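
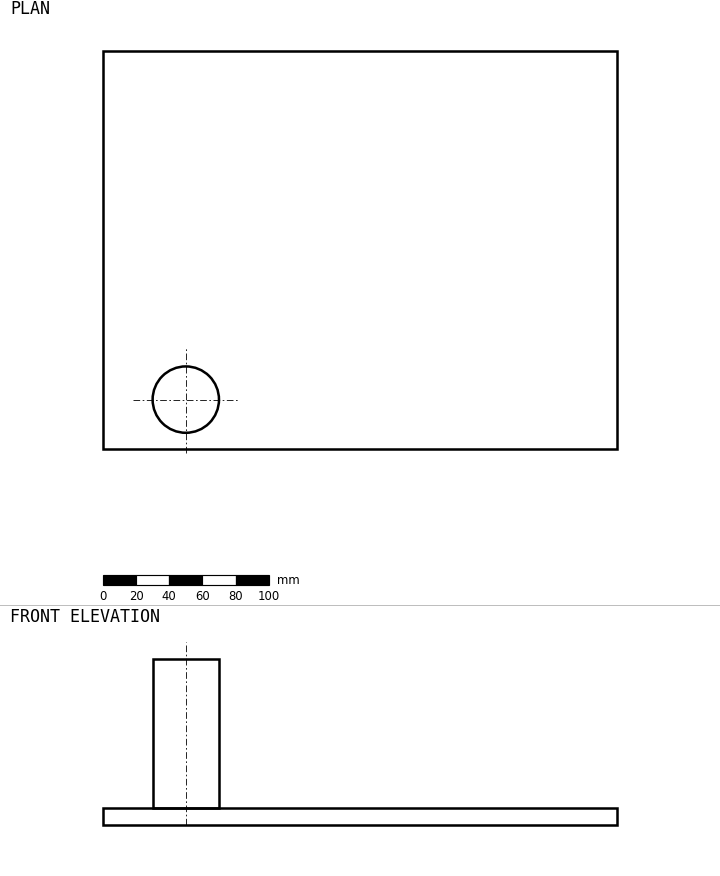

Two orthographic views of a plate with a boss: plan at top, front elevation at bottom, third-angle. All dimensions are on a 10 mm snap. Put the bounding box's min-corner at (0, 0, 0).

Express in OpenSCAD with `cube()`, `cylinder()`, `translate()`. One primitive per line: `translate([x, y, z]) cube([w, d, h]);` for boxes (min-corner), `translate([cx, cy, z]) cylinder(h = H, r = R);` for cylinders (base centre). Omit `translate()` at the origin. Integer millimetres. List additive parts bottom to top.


cube([310, 240, 10]);
translate([50, 30, 10]) cylinder(h = 90, r = 20);


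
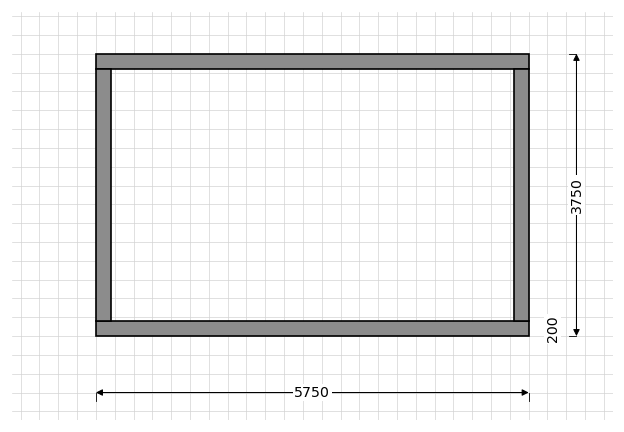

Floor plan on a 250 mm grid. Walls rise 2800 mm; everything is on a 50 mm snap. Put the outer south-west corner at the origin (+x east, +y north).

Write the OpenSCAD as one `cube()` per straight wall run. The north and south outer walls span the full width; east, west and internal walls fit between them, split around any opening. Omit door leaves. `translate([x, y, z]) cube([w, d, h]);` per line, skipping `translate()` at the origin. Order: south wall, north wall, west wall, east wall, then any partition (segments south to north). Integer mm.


cube([5750, 200, 2800]);
translate([0, 3550, 0]) cube([5750, 200, 2800]);
translate([0, 200, 0]) cube([200, 3350, 2800]);
translate([5550, 200, 0]) cube([200, 3350, 2800]);


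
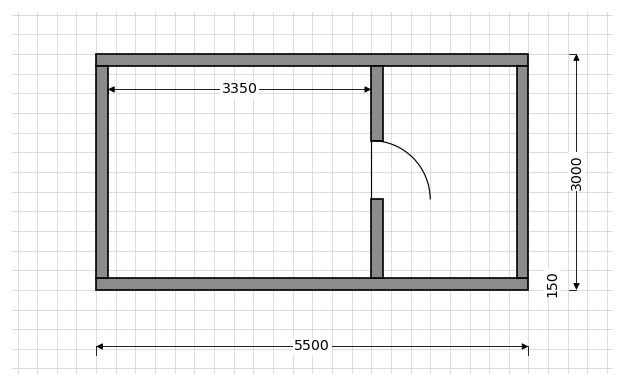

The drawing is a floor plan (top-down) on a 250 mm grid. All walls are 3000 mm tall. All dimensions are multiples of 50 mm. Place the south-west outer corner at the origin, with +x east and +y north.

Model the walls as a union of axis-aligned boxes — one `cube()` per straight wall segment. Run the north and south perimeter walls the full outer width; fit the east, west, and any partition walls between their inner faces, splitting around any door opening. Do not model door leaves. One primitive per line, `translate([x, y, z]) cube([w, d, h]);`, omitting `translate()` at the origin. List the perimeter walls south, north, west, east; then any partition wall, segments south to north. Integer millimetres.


cube([5500, 150, 3000]);
translate([0, 2850, 0]) cube([5500, 150, 3000]);
translate([0, 150, 0]) cube([150, 2700, 3000]);
translate([5350, 150, 0]) cube([150, 2700, 3000]);
translate([3500, 150, 0]) cube([150, 1000, 3000]);
translate([3500, 1900, 0]) cube([150, 950, 3000]);


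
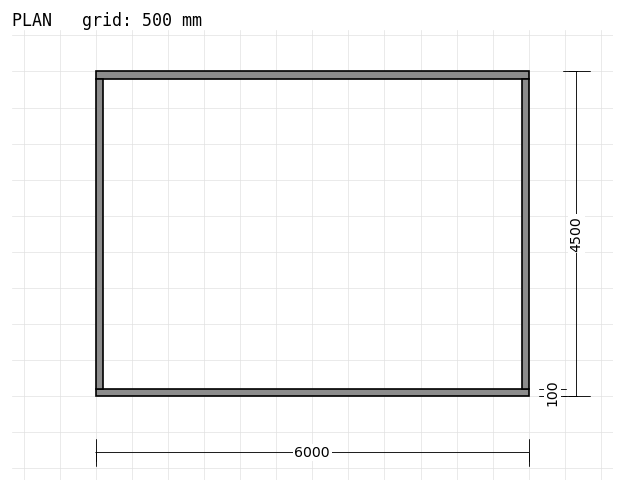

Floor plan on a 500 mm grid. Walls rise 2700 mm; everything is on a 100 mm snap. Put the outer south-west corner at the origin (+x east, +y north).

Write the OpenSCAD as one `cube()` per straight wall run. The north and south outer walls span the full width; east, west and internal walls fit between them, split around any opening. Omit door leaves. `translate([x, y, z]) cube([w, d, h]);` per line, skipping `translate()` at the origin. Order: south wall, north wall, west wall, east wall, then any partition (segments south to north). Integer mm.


cube([6000, 100, 2700]);
translate([0, 4400, 0]) cube([6000, 100, 2700]);
translate([0, 100, 0]) cube([100, 4300, 2700]);
translate([5900, 100, 0]) cube([100, 4300, 2700]);


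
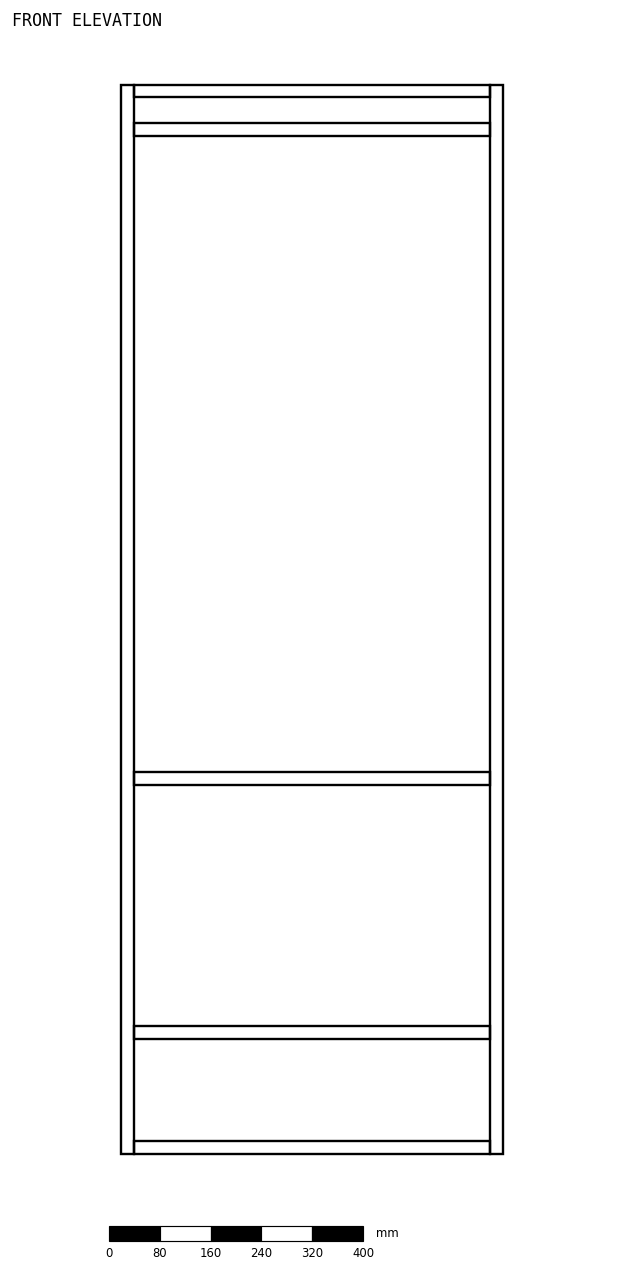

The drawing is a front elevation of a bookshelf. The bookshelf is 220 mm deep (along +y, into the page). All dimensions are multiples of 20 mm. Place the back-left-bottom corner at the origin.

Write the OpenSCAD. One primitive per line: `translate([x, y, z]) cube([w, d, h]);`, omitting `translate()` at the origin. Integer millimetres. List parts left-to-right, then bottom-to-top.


cube([20, 220, 1680]);
translate([20, 0, 0]) cube([560, 220, 20]);
translate([20, 0, 180]) cube([560, 220, 20]);
translate([20, 0, 580]) cube([560, 220, 20]);
translate([20, 0, 1600]) cube([560, 220, 20]);
translate([20, 0, 1660]) cube([560, 220, 20]);
translate([580, 0, 0]) cube([20, 220, 1680]);


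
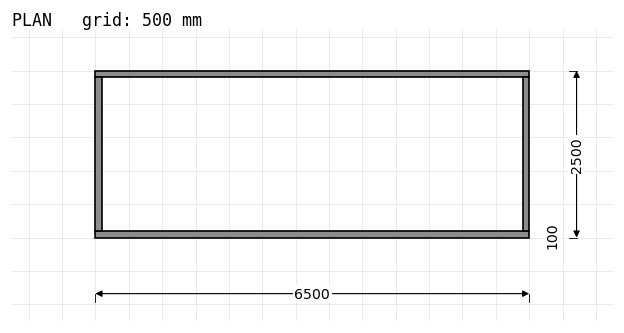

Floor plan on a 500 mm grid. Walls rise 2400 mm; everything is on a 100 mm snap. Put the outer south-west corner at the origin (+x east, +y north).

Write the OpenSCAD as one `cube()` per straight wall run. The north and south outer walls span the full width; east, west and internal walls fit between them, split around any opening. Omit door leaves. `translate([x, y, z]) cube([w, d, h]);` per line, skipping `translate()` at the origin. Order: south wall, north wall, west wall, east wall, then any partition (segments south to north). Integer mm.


cube([6500, 100, 2400]);
translate([0, 2400, 0]) cube([6500, 100, 2400]);
translate([0, 100, 0]) cube([100, 2300, 2400]);
translate([6400, 100, 0]) cube([100, 2300, 2400]);


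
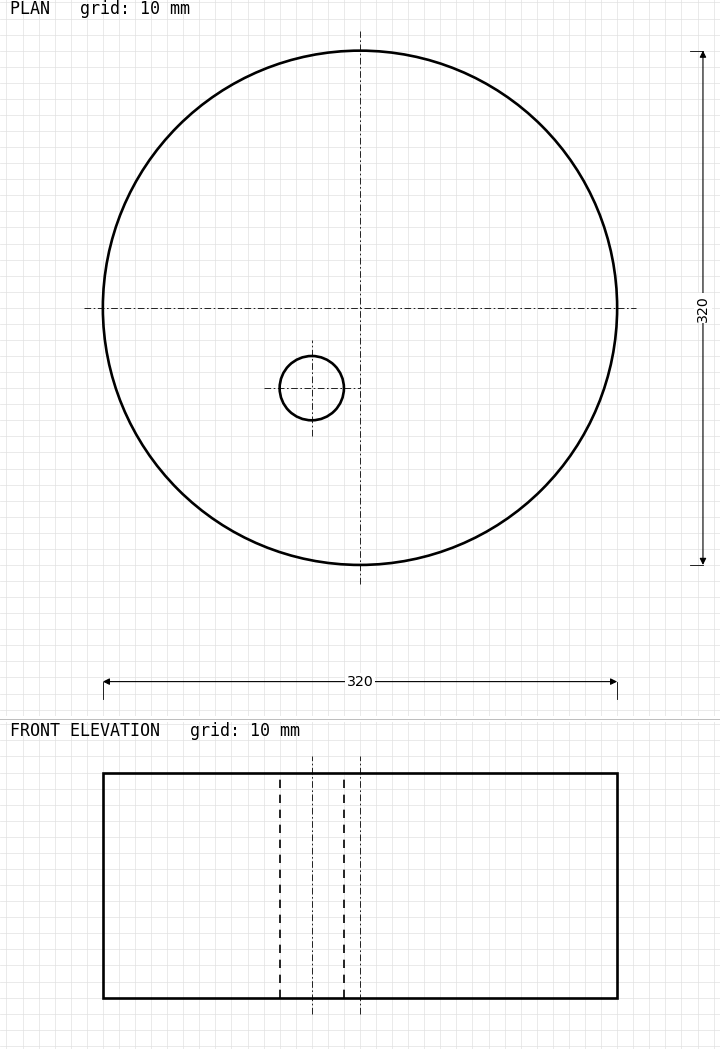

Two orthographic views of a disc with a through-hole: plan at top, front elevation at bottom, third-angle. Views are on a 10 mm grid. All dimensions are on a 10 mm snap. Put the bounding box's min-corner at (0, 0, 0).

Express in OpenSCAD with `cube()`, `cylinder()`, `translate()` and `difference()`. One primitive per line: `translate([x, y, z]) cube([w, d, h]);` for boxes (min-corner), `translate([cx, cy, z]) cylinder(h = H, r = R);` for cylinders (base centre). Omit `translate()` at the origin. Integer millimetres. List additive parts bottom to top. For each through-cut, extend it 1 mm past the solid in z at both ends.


difference() {
  translate([160, 160, 0]) cylinder(h = 140, r = 160);
  translate([130, 110, -1]) cylinder(h = 142, r = 20);
}


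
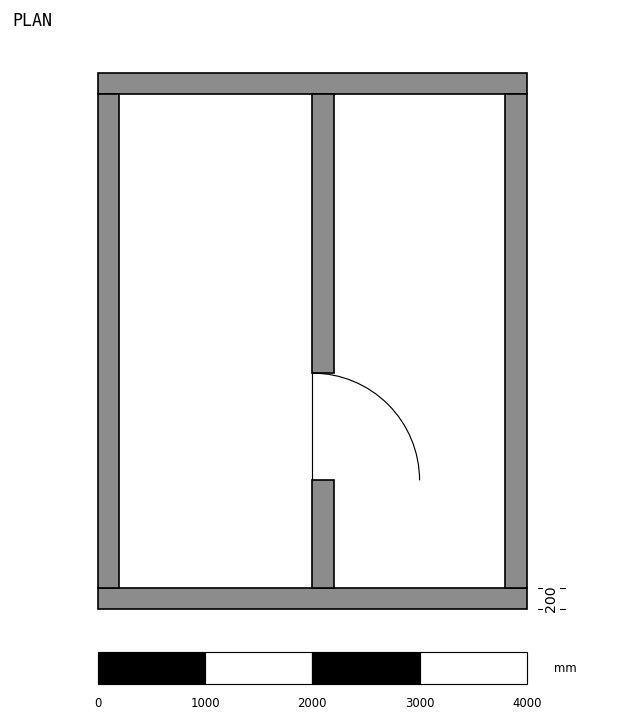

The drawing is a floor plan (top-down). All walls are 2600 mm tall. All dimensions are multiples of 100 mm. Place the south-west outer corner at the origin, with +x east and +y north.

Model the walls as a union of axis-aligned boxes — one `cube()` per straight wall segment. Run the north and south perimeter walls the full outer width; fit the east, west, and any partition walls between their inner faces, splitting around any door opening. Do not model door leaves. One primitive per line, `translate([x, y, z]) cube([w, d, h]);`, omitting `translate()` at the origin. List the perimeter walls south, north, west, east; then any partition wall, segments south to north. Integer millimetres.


cube([4000, 200, 2600]);
translate([0, 4800, 0]) cube([4000, 200, 2600]);
translate([0, 200, 0]) cube([200, 4600, 2600]);
translate([3800, 200, 0]) cube([200, 4600, 2600]);
translate([2000, 200, 0]) cube([200, 1000, 2600]);
translate([2000, 2200, 0]) cube([200, 2600, 2600]);


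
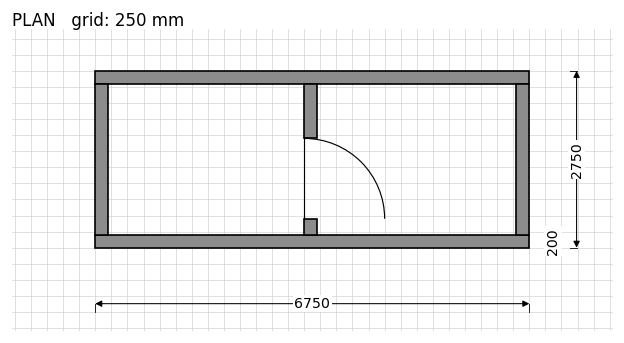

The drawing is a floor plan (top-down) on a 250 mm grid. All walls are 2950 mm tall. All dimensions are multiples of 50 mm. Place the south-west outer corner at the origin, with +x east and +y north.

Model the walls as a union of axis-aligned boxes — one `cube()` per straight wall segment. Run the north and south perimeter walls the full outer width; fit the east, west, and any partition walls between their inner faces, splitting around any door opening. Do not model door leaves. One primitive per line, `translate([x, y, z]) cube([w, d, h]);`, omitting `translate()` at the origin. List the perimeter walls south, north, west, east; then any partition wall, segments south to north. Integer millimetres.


cube([6750, 200, 2950]);
translate([0, 2550, 0]) cube([6750, 200, 2950]);
translate([0, 200, 0]) cube([200, 2350, 2950]);
translate([6550, 200, 0]) cube([200, 2350, 2950]);
translate([3250, 200, 0]) cube([200, 250, 2950]);
translate([3250, 1700, 0]) cube([200, 850, 2950]);


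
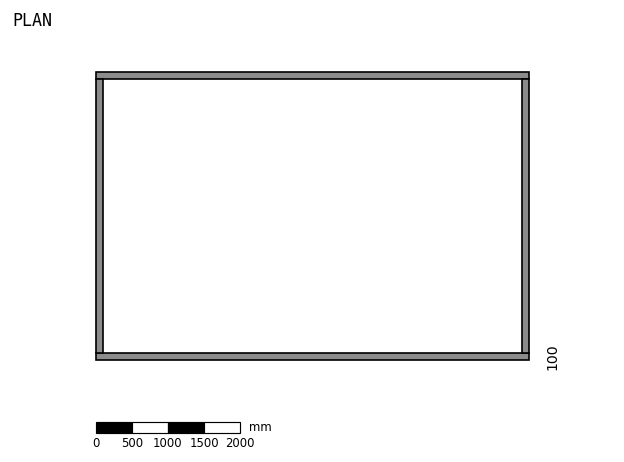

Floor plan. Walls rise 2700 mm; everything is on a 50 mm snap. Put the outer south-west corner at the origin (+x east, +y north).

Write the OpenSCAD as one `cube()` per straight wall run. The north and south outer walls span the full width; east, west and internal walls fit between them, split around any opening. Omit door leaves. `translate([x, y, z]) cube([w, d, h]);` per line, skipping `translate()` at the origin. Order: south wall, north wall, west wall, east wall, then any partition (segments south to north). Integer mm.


cube([6000, 100, 2700]);
translate([0, 3900, 0]) cube([6000, 100, 2700]);
translate([0, 100, 0]) cube([100, 3800, 2700]);
translate([5900, 100, 0]) cube([100, 3800, 2700]);


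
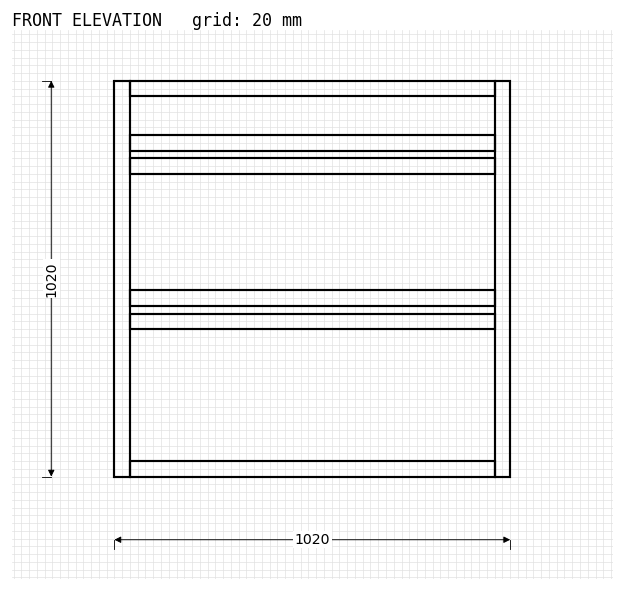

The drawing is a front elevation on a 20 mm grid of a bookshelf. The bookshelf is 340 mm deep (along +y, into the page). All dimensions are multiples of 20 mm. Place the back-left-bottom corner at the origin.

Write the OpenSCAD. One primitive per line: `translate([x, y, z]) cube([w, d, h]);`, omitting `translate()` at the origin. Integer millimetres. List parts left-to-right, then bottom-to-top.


cube([40, 340, 1020]);
translate([40, 0, 0]) cube([940, 340, 40]);
translate([40, 0, 380]) cube([940, 340, 40]);
translate([40, 0, 440]) cube([940, 340, 40]);
translate([40, 0, 780]) cube([940, 340, 40]);
translate([40, 0, 840]) cube([940, 340, 40]);
translate([40, 0, 980]) cube([940, 340, 40]);
translate([980, 0, 0]) cube([40, 340, 1020]);


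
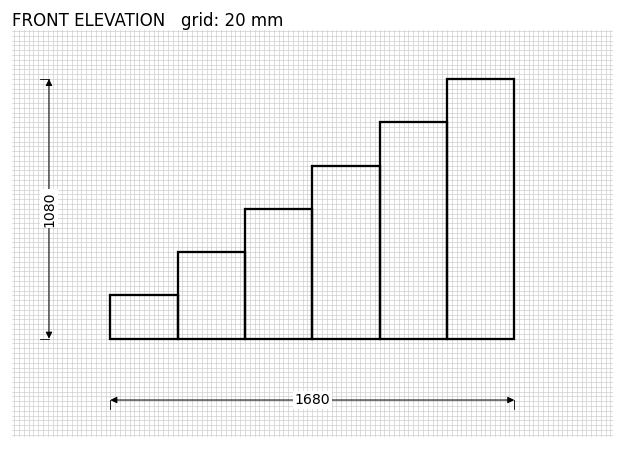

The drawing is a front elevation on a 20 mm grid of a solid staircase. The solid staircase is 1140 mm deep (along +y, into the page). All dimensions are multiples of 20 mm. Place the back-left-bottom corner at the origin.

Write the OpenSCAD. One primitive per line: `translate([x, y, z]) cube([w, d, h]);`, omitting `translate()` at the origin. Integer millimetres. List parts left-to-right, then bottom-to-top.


cube([280, 1140, 180]);
translate([280, 0, 0]) cube([280, 1140, 360]);
translate([560, 0, 0]) cube([280, 1140, 540]);
translate([840, 0, 0]) cube([280, 1140, 720]);
translate([1120, 0, 0]) cube([280, 1140, 900]);
translate([1400, 0, 0]) cube([280, 1140, 1080]);


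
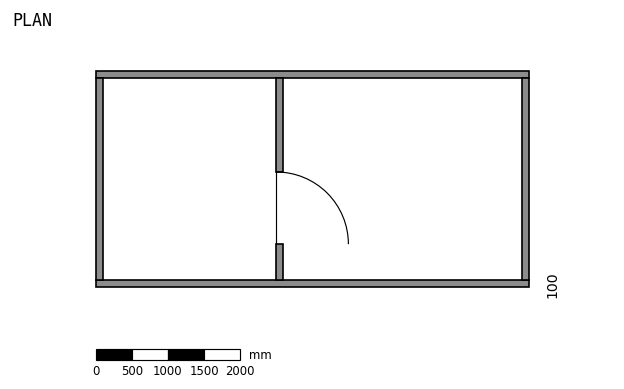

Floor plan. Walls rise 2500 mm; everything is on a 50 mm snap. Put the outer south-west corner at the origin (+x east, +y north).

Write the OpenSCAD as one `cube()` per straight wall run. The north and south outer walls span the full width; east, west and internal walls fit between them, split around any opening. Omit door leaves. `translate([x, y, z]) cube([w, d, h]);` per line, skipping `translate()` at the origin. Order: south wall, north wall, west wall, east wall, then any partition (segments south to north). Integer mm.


cube([6000, 100, 2500]);
translate([0, 2900, 0]) cube([6000, 100, 2500]);
translate([0, 100, 0]) cube([100, 2800, 2500]);
translate([5900, 100, 0]) cube([100, 2800, 2500]);
translate([2500, 100, 0]) cube([100, 500, 2500]);
translate([2500, 1600, 0]) cube([100, 1300, 2500]);


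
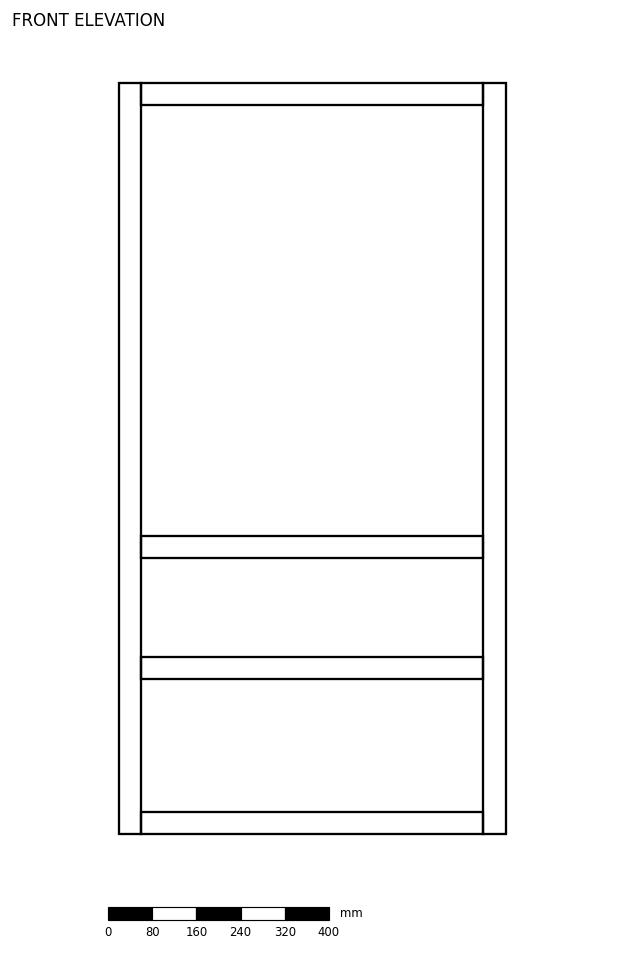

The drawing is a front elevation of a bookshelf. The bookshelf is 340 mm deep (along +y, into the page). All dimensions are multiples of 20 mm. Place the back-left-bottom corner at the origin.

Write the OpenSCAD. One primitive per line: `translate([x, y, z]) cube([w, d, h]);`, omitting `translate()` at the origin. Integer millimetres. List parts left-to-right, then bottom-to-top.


cube([40, 340, 1360]);
translate([40, 0, 0]) cube([620, 340, 40]);
translate([40, 0, 280]) cube([620, 340, 40]);
translate([40, 0, 500]) cube([620, 340, 40]);
translate([40, 0, 1320]) cube([620, 340, 40]);
translate([660, 0, 0]) cube([40, 340, 1360]);


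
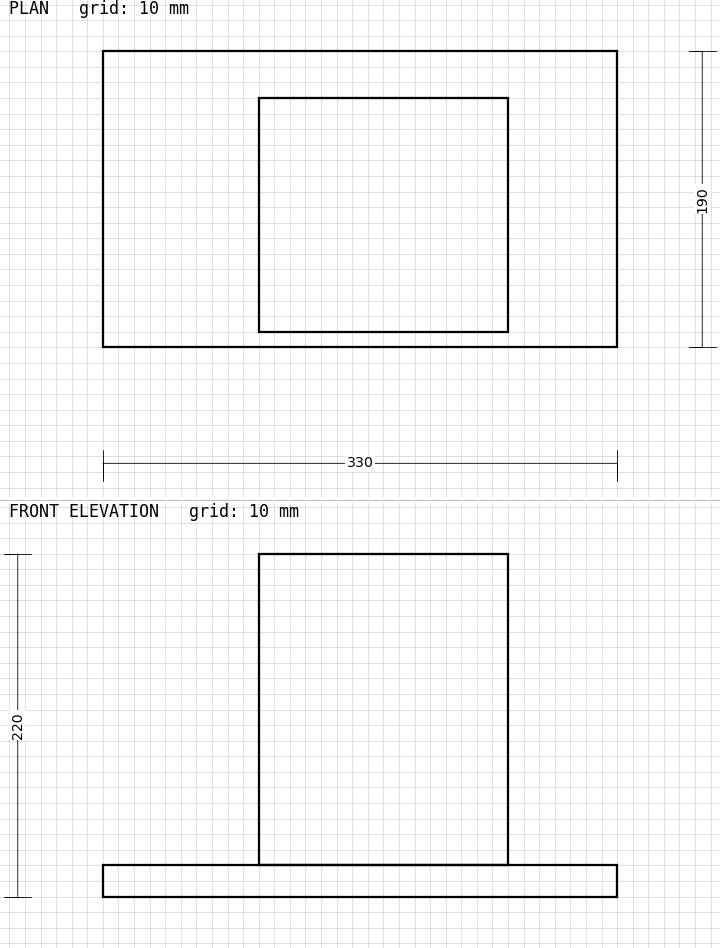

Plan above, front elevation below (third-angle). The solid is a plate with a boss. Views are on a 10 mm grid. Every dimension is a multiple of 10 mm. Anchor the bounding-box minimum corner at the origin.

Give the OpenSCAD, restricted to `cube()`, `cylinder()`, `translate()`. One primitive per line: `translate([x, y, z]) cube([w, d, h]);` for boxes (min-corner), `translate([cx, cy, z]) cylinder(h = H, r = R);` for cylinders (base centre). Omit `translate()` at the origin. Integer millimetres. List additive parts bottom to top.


cube([330, 190, 20]);
translate([100, 10, 20]) cube([160, 150, 200]);


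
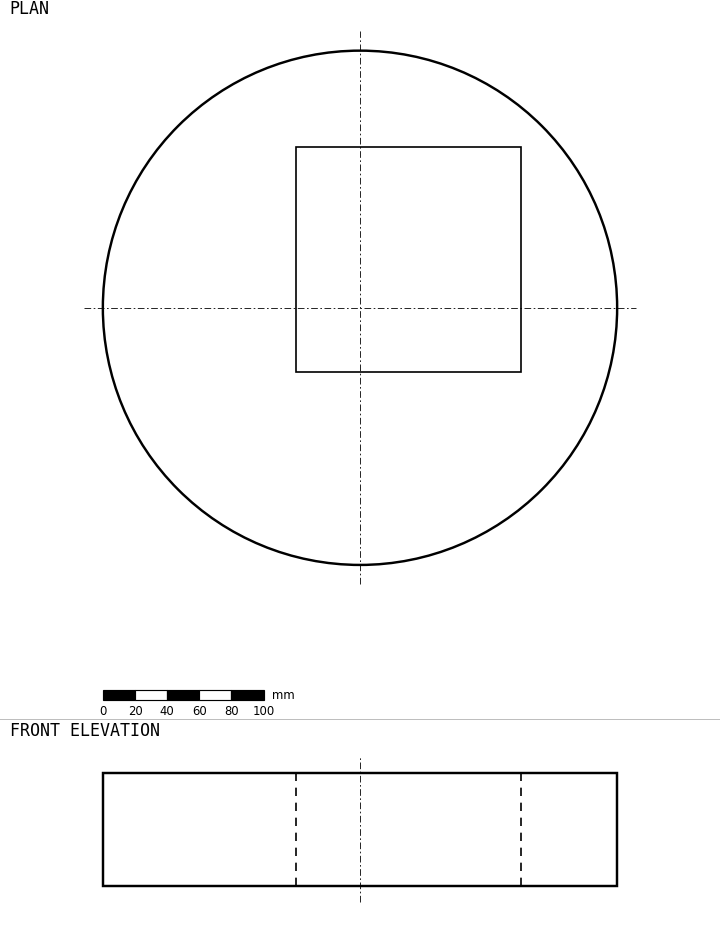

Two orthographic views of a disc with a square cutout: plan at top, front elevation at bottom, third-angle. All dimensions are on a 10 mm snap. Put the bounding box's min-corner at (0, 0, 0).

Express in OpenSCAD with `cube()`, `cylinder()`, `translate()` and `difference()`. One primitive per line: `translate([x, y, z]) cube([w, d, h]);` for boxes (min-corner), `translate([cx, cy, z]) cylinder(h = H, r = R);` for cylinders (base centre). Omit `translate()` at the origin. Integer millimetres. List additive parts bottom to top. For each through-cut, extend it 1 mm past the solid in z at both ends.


difference() {
  translate([160, 160, 0]) cylinder(h = 70, r = 160);
  translate([120, 120, -1]) cube([140, 140, 72]);
}


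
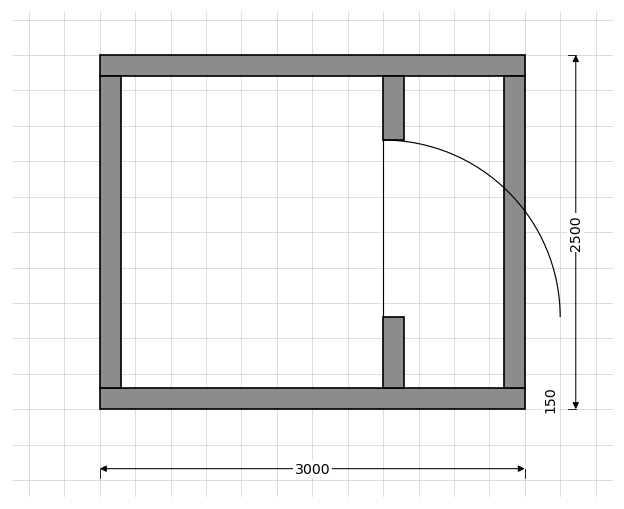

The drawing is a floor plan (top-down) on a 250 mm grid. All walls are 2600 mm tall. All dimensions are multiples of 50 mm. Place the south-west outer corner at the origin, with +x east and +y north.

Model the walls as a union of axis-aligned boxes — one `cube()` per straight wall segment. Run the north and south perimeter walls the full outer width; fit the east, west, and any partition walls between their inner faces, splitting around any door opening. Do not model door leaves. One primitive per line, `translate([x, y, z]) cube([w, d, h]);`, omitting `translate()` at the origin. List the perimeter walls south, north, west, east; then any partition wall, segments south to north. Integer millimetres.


cube([3000, 150, 2600]);
translate([0, 2350, 0]) cube([3000, 150, 2600]);
translate([0, 150, 0]) cube([150, 2200, 2600]);
translate([2850, 150, 0]) cube([150, 2200, 2600]);
translate([2000, 150, 0]) cube([150, 500, 2600]);
translate([2000, 1900, 0]) cube([150, 450, 2600]);


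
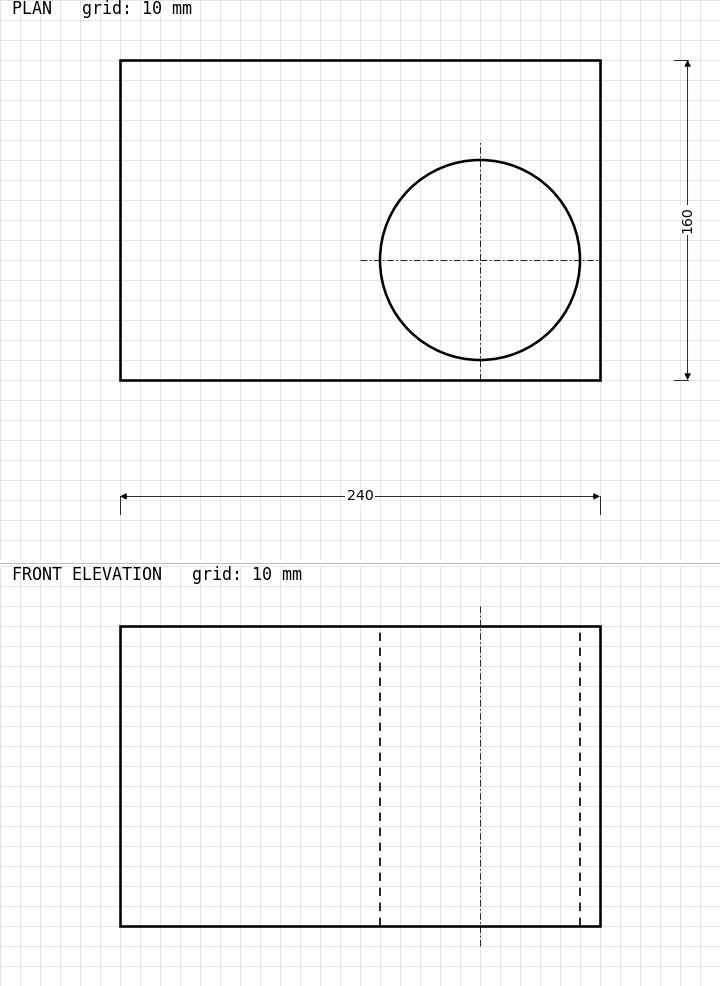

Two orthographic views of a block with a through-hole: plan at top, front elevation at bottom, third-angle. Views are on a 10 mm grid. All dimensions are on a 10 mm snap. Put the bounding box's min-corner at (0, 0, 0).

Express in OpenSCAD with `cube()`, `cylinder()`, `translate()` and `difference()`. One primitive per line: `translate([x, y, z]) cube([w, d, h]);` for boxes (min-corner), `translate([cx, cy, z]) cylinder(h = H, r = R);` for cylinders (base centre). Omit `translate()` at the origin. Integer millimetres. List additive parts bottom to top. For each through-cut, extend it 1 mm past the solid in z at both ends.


difference() {
  cube([240, 160, 150]);
  translate([180, 60, -1]) cylinder(h = 152, r = 50);
}


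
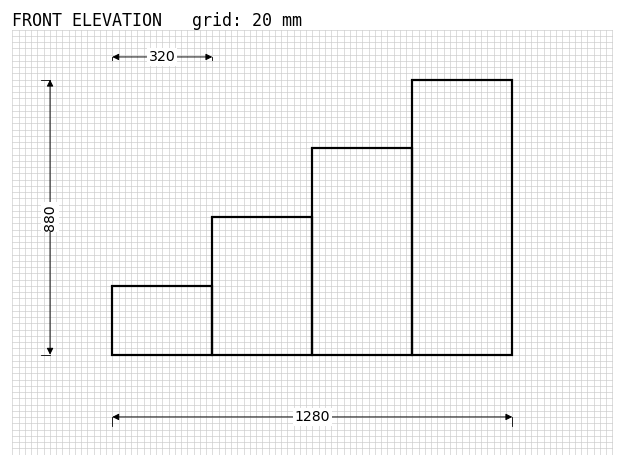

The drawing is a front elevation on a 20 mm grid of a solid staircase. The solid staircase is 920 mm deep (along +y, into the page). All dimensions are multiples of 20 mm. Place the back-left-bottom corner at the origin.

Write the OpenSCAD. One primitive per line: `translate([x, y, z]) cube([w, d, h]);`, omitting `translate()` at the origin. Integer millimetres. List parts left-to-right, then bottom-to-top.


cube([320, 920, 220]);
translate([320, 0, 0]) cube([320, 920, 440]);
translate([640, 0, 0]) cube([320, 920, 660]);
translate([960, 0, 0]) cube([320, 920, 880]);


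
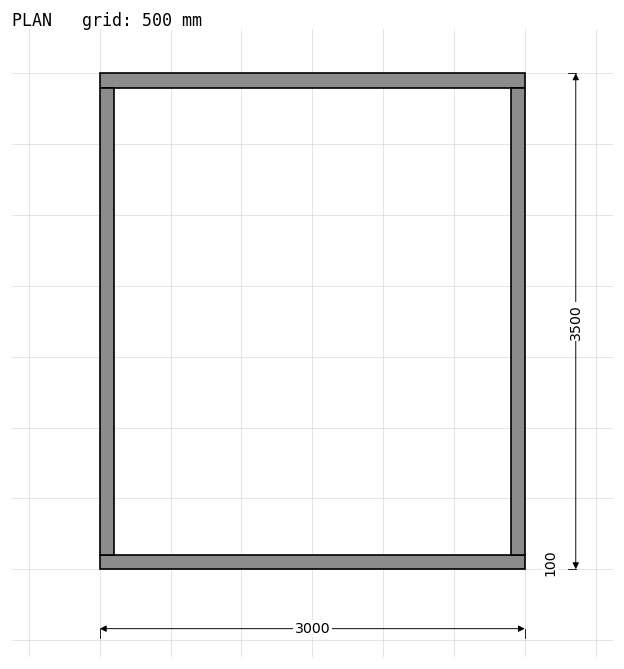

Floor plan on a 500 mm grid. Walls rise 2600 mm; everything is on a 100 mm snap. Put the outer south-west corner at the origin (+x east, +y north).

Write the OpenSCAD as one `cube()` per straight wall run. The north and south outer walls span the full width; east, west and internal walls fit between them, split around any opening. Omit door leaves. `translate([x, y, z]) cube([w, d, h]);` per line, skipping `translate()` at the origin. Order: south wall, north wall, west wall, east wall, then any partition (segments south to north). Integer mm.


cube([3000, 100, 2600]);
translate([0, 3400, 0]) cube([3000, 100, 2600]);
translate([0, 100, 0]) cube([100, 3300, 2600]);
translate([2900, 100, 0]) cube([100, 3300, 2600]);


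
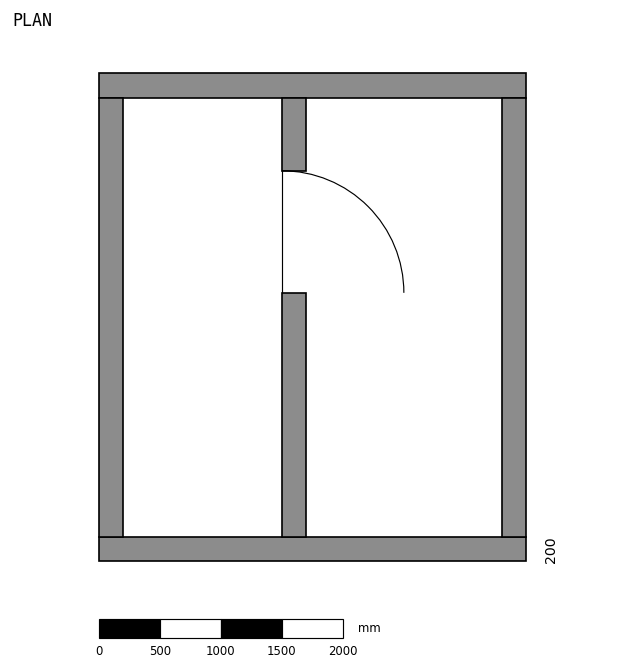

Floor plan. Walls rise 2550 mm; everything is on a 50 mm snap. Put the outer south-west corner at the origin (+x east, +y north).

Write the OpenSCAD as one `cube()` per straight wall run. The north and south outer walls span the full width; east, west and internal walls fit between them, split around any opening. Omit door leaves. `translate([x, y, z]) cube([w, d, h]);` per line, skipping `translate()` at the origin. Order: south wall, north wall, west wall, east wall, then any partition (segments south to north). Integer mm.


cube([3500, 200, 2550]);
translate([0, 3800, 0]) cube([3500, 200, 2550]);
translate([0, 200, 0]) cube([200, 3600, 2550]);
translate([3300, 200, 0]) cube([200, 3600, 2550]);
translate([1500, 200, 0]) cube([200, 2000, 2550]);
translate([1500, 3200, 0]) cube([200, 600, 2550]);


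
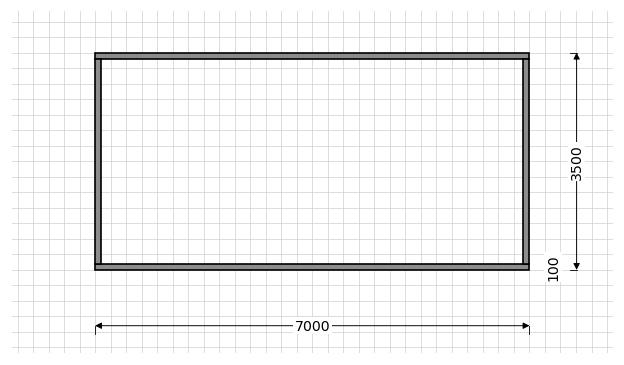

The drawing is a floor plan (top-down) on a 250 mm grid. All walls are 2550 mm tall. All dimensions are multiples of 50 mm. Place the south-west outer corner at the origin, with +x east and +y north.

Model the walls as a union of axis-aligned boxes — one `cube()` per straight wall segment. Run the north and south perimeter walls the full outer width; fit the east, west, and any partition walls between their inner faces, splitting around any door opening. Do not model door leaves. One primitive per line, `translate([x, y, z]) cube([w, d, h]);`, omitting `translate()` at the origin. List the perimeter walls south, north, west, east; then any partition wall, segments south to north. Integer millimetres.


cube([7000, 100, 2550]);
translate([0, 3400, 0]) cube([7000, 100, 2550]);
translate([0, 100, 0]) cube([100, 3300, 2550]);
translate([6900, 100, 0]) cube([100, 3300, 2550]);


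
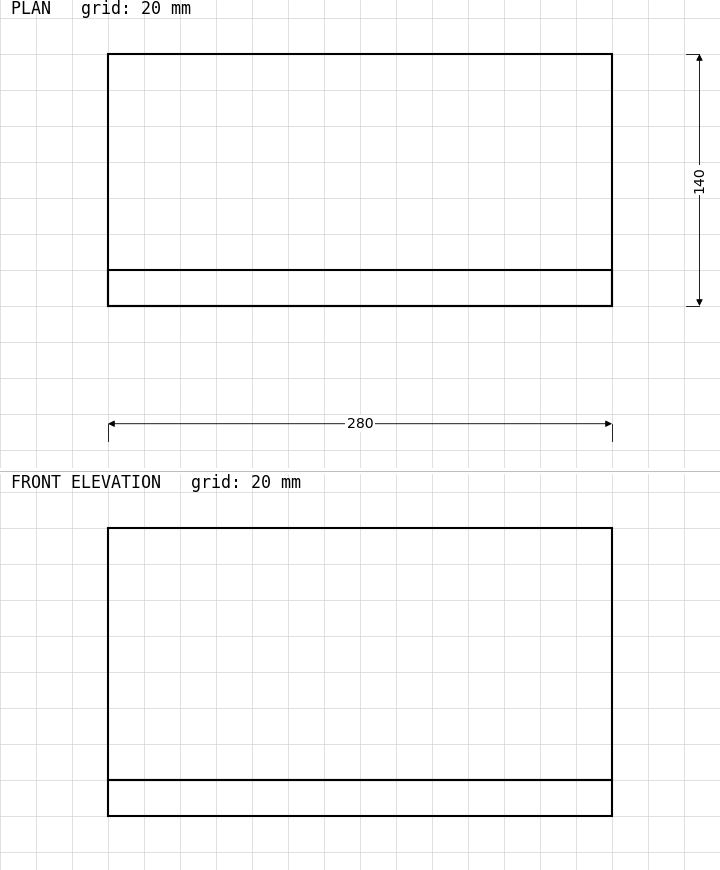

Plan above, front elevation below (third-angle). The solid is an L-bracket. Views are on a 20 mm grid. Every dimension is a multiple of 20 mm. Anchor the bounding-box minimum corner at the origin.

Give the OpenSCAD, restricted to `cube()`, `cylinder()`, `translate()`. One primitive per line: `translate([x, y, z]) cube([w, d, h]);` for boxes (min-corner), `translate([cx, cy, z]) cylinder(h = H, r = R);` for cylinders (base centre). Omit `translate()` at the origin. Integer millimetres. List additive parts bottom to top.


cube([280, 140, 20]);
translate([0, 0, 20]) cube([280, 20, 140]);


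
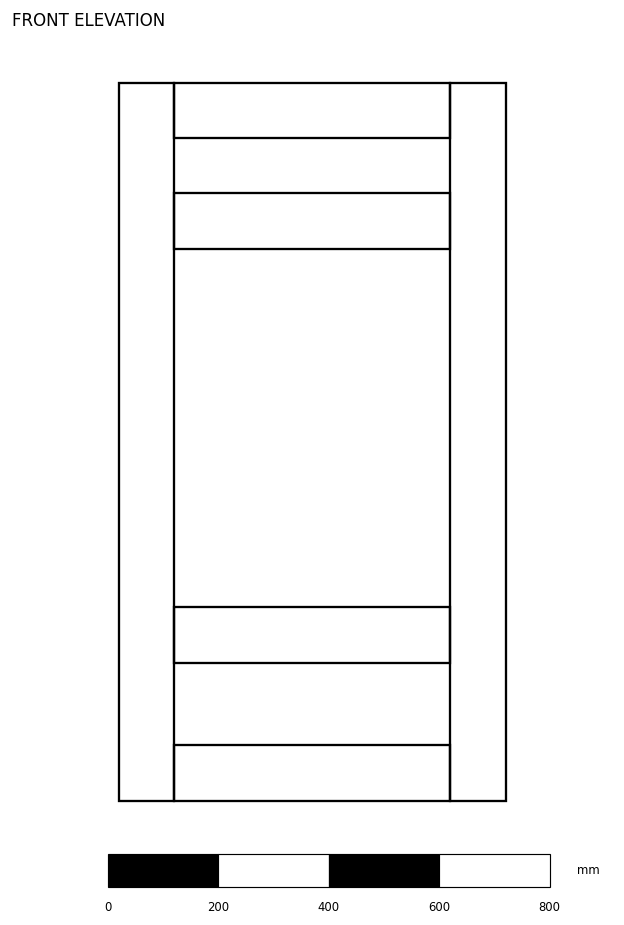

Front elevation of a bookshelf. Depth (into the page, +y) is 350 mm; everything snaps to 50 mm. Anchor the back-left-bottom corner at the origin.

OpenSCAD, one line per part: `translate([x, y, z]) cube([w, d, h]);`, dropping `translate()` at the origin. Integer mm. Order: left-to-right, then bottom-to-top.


cube([100, 350, 1300]);
translate([100, 0, 0]) cube([500, 350, 100]);
translate([100, 0, 250]) cube([500, 350, 100]);
translate([100, 0, 1000]) cube([500, 350, 100]);
translate([100, 0, 1200]) cube([500, 350, 100]);
translate([600, 0, 0]) cube([100, 350, 1300]);


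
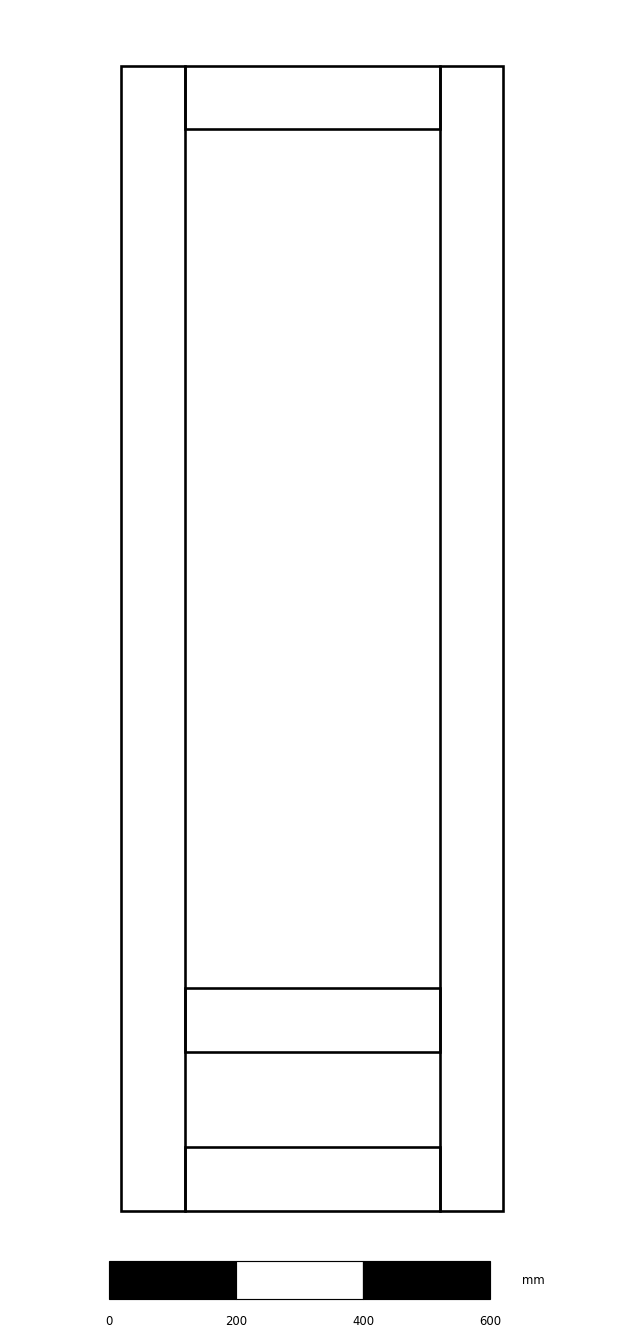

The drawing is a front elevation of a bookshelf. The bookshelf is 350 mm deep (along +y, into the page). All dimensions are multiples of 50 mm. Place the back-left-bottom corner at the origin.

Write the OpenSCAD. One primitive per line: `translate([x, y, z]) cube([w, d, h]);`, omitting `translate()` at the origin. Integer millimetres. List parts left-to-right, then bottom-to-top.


cube([100, 350, 1800]);
translate([100, 0, 0]) cube([400, 350, 100]);
translate([100, 0, 250]) cube([400, 350, 100]);
translate([100, 0, 1700]) cube([400, 350, 100]);
translate([500, 0, 0]) cube([100, 350, 1800]);


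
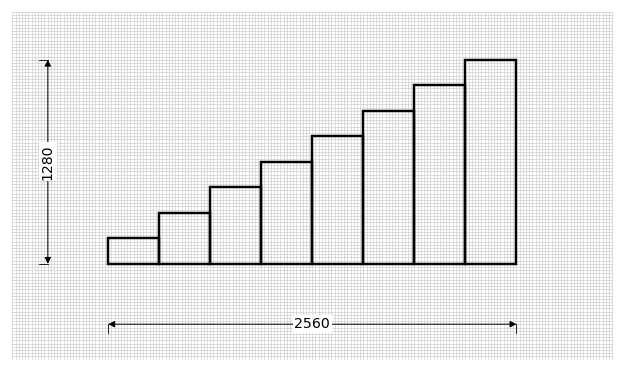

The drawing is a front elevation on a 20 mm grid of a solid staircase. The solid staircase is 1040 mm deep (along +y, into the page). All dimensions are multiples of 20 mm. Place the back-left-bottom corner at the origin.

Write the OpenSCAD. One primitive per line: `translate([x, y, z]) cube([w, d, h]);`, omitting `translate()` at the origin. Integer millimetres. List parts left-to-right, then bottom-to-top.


cube([320, 1040, 160]);
translate([320, 0, 0]) cube([320, 1040, 320]);
translate([640, 0, 0]) cube([320, 1040, 480]);
translate([960, 0, 0]) cube([320, 1040, 640]);
translate([1280, 0, 0]) cube([320, 1040, 800]);
translate([1600, 0, 0]) cube([320, 1040, 960]);
translate([1920, 0, 0]) cube([320, 1040, 1120]);
translate([2240, 0, 0]) cube([320, 1040, 1280]);


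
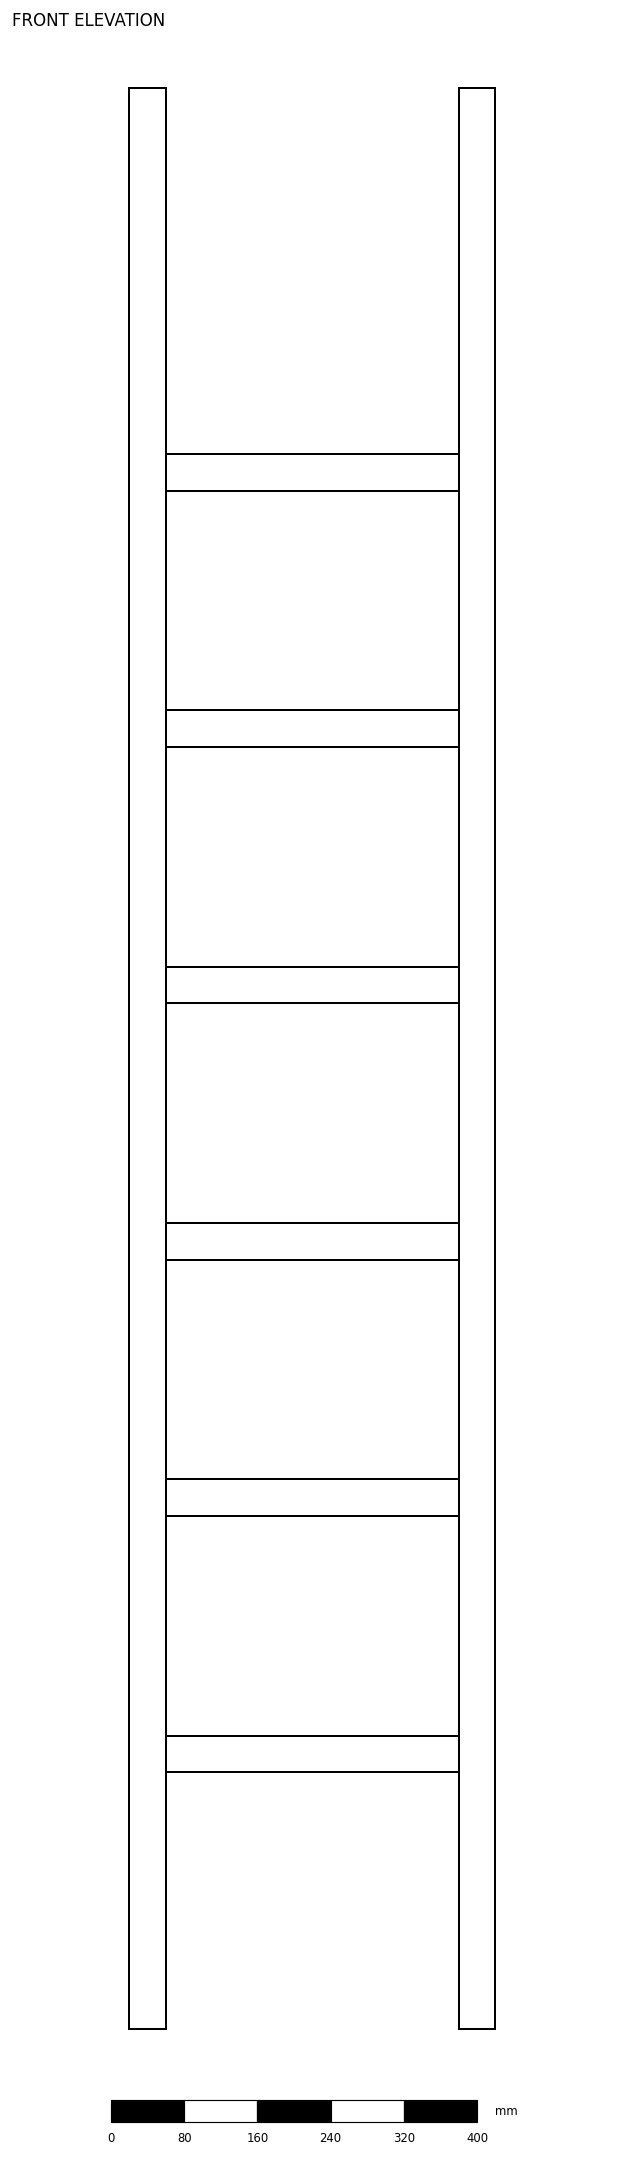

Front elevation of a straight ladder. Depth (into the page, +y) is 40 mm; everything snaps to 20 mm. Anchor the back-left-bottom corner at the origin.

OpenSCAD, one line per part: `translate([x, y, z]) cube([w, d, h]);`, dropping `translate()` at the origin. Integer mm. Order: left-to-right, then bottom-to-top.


cube([40, 40, 2120]);
translate([40, 0, 280]) cube([320, 40, 40]);
translate([40, 0, 560]) cube([320, 40, 40]);
translate([40, 0, 840]) cube([320, 40, 40]);
translate([40, 0, 1120]) cube([320, 40, 40]);
translate([40, 0, 1400]) cube([320, 40, 40]);
translate([40, 0, 1680]) cube([320, 40, 40]);
translate([360, 0, 0]) cube([40, 40, 2120]);


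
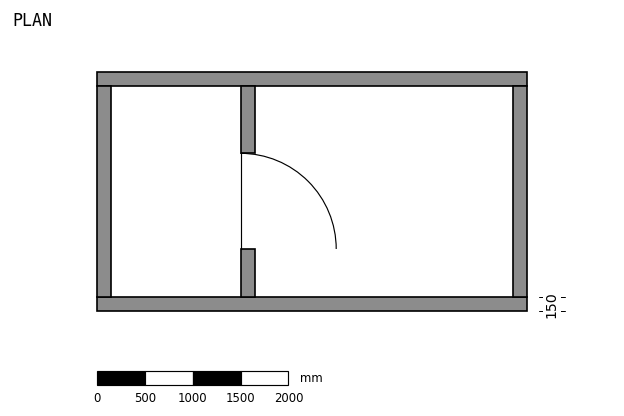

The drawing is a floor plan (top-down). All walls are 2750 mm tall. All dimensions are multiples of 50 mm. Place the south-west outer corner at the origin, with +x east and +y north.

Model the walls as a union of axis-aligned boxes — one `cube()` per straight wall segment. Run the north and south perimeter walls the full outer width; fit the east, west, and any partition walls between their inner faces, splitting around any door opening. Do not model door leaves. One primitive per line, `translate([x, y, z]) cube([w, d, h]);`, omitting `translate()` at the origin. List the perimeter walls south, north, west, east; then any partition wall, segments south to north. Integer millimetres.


cube([4500, 150, 2750]);
translate([0, 2350, 0]) cube([4500, 150, 2750]);
translate([0, 150, 0]) cube([150, 2200, 2750]);
translate([4350, 150, 0]) cube([150, 2200, 2750]);
translate([1500, 150, 0]) cube([150, 500, 2750]);
translate([1500, 1650, 0]) cube([150, 700, 2750]);


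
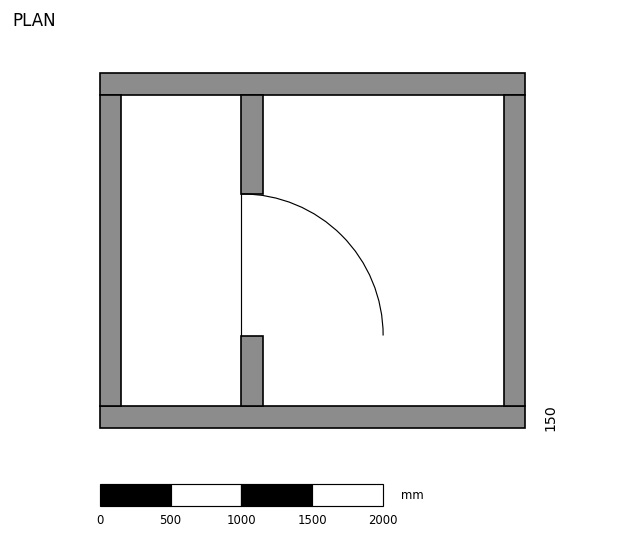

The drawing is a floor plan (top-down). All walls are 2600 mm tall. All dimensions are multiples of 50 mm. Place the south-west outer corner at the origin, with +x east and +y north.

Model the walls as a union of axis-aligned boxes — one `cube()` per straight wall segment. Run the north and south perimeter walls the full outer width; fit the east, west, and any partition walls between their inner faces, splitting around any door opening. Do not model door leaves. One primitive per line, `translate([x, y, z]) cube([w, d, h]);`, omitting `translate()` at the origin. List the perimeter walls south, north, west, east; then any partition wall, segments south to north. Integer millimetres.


cube([3000, 150, 2600]);
translate([0, 2350, 0]) cube([3000, 150, 2600]);
translate([0, 150, 0]) cube([150, 2200, 2600]);
translate([2850, 150, 0]) cube([150, 2200, 2600]);
translate([1000, 150, 0]) cube([150, 500, 2600]);
translate([1000, 1650, 0]) cube([150, 700, 2600]);


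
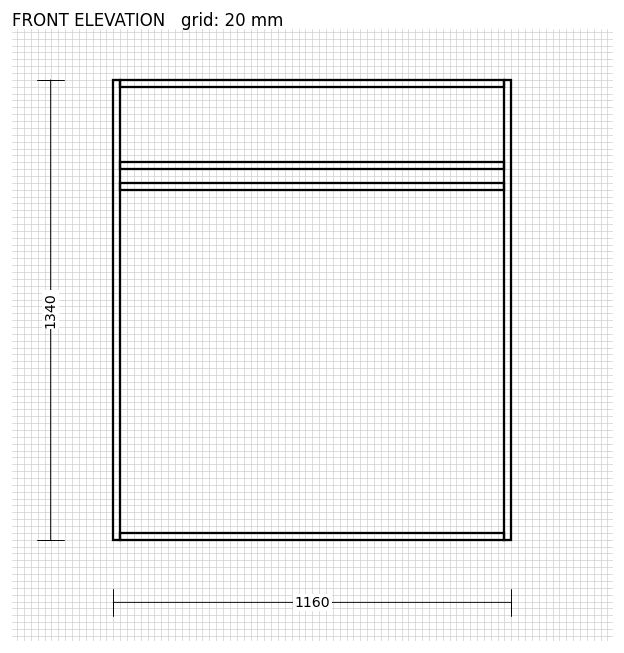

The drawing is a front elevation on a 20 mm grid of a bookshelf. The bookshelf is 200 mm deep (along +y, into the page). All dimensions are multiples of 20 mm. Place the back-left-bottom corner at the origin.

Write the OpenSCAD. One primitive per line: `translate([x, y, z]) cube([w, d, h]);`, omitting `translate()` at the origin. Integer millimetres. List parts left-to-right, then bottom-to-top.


cube([20, 200, 1340]);
translate([20, 0, 0]) cube([1120, 200, 20]);
translate([20, 0, 1020]) cube([1120, 200, 20]);
translate([20, 0, 1080]) cube([1120, 200, 20]);
translate([20, 0, 1320]) cube([1120, 200, 20]);
translate([1140, 0, 0]) cube([20, 200, 1340]);


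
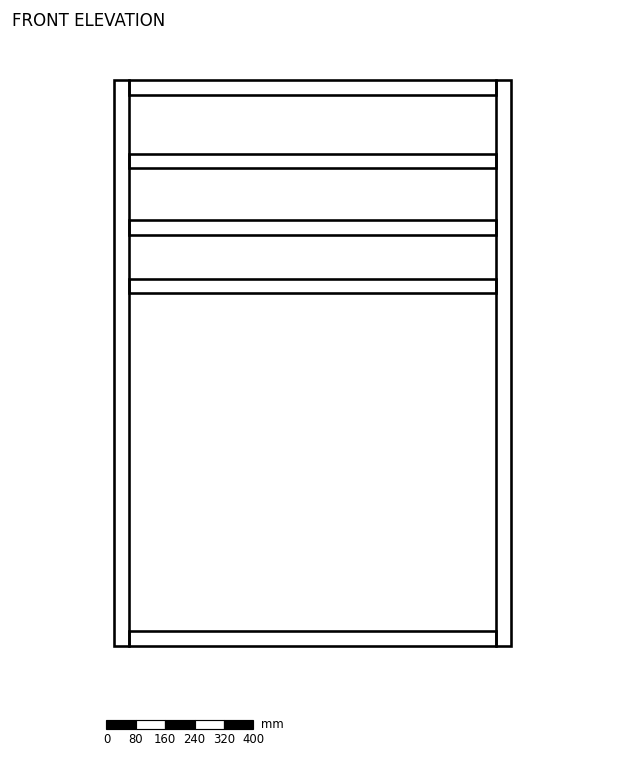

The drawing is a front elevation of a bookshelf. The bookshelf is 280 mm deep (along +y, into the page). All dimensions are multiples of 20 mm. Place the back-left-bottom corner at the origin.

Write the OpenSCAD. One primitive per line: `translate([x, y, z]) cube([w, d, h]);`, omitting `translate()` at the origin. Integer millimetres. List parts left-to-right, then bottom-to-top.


cube([40, 280, 1540]);
translate([40, 0, 0]) cube([1000, 280, 40]);
translate([40, 0, 960]) cube([1000, 280, 40]);
translate([40, 0, 1120]) cube([1000, 280, 40]);
translate([40, 0, 1300]) cube([1000, 280, 40]);
translate([40, 0, 1500]) cube([1000, 280, 40]);
translate([1040, 0, 0]) cube([40, 280, 1540]);


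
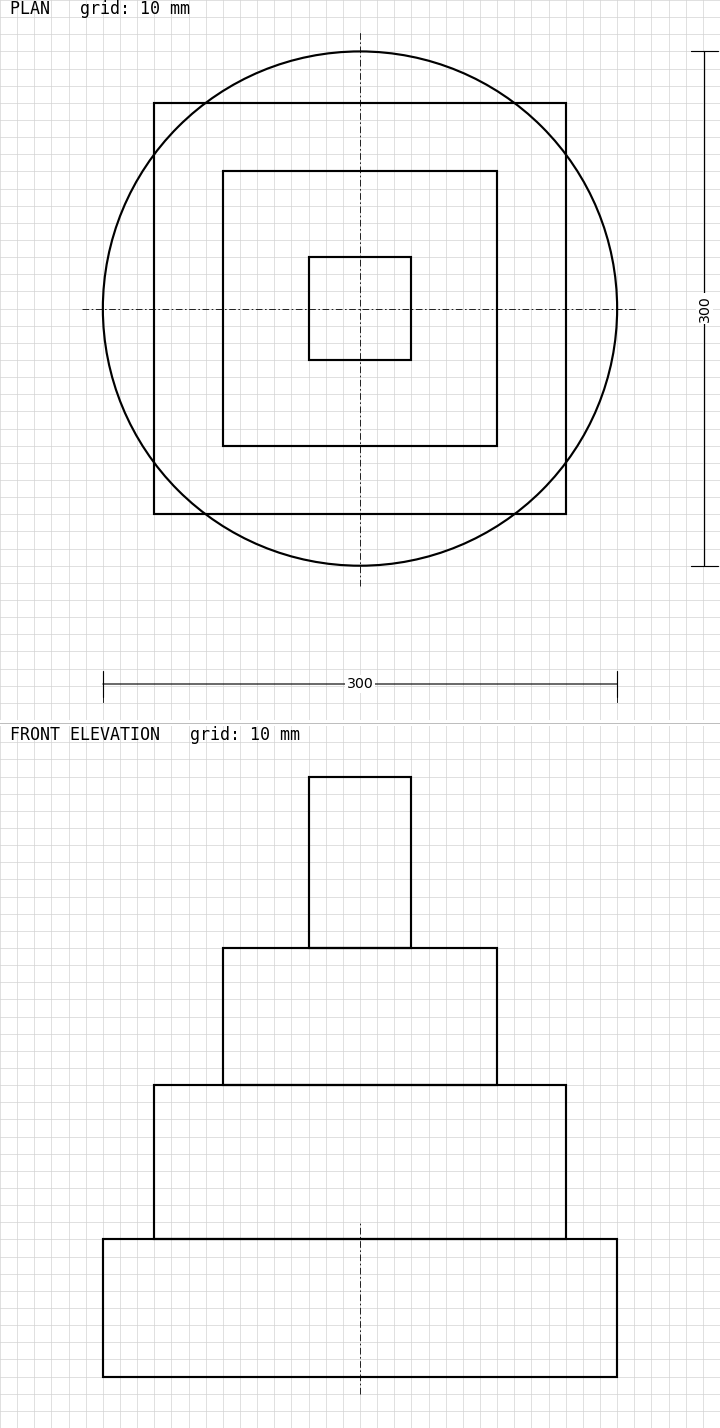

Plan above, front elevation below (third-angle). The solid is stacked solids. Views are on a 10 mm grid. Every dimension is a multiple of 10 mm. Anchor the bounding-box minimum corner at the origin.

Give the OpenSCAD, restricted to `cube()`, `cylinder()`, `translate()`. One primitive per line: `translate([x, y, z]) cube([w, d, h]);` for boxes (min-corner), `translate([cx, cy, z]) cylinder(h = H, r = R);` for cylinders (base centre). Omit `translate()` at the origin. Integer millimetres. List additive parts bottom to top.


translate([150, 150, 0]) cylinder(h = 80, r = 150);
translate([30, 30, 80]) cube([240, 240, 90]);
translate([70, 70, 170]) cube([160, 160, 80]);
translate([120, 120, 250]) cube([60, 60, 100]);


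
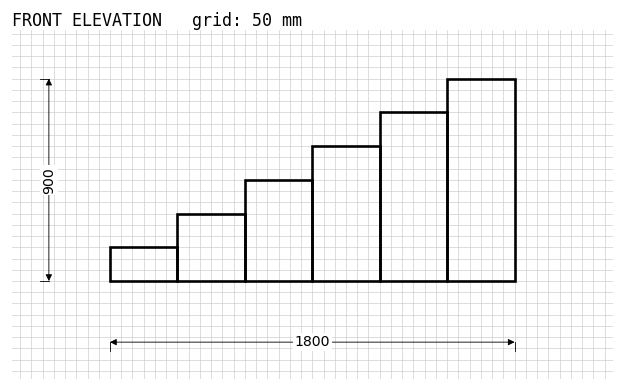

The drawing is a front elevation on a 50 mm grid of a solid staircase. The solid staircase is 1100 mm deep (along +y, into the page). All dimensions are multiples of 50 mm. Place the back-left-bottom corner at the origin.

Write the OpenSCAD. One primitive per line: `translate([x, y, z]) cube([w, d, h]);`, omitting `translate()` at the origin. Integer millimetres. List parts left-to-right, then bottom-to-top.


cube([300, 1100, 150]);
translate([300, 0, 0]) cube([300, 1100, 300]);
translate([600, 0, 0]) cube([300, 1100, 450]);
translate([900, 0, 0]) cube([300, 1100, 600]);
translate([1200, 0, 0]) cube([300, 1100, 750]);
translate([1500, 0, 0]) cube([300, 1100, 900]);


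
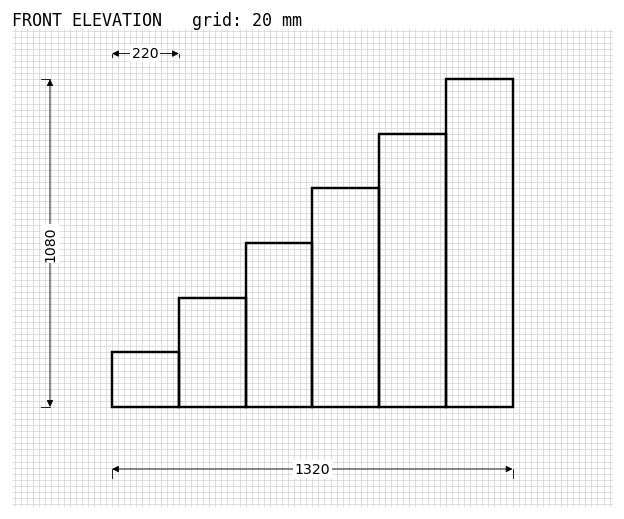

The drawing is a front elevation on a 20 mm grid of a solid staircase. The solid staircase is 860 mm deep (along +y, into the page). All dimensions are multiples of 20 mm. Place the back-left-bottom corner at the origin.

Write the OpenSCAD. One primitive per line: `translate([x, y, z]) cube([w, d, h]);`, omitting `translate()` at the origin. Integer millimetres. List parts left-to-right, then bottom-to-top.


cube([220, 860, 180]);
translate([220, 0, 0]) cube([220, 860, 360]);
translate([440, 0, 0]) cube([220, 860, 540]);
translate([660, 0, 0]) cube([220, 860, 720]);
translate([880, 0, 0]) cube([220, 860, 900]);
translate([1100, 0, 0]) cube([220, 860, 1080]);


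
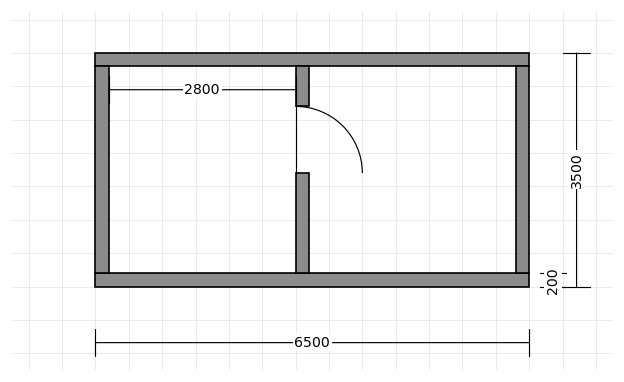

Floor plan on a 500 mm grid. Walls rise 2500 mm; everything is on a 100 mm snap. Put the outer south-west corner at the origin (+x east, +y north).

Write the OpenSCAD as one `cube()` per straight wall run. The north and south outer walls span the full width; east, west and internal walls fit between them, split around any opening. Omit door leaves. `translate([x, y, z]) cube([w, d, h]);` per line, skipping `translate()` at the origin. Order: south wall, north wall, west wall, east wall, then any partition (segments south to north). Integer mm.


cube([6500, 200, 2500]);
translate([0, 3300, 0]) cube([6500, 200, 2500]);
translate([0, 200, 0]) cube([200, 3100, 2500]);
translate([6300, 200, 0]) cube([200, 3100, 2500]);
translate([3000, 200, 0]) cube([200, 1500, 2500]);
translate([3000, 2700, 0]) cube([200, 600, 2500]);


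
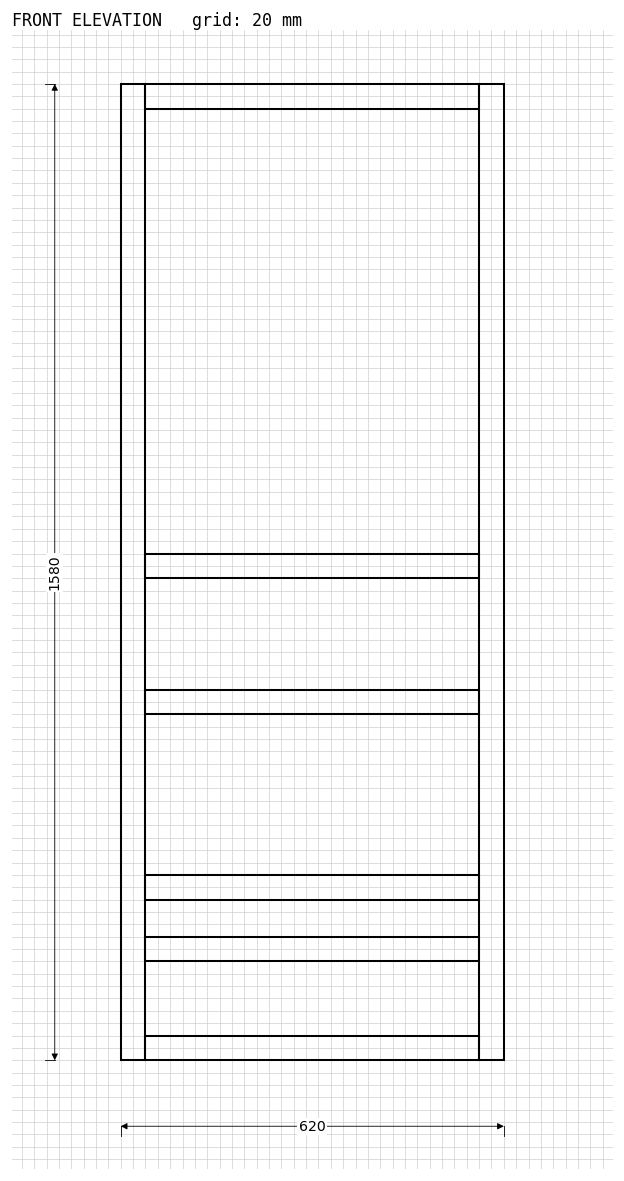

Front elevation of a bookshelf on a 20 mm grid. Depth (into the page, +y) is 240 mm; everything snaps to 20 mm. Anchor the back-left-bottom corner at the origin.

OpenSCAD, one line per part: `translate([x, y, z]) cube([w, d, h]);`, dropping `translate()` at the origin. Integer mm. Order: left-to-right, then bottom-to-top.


cube([40, 240, 1580]);
translate([40, 0, 0]) cube([540, 240, 40]);
translate([40, 0, 160]) cube([540, 240, 40]);
translate([40, 0, 260]) cube([540, 240, 40]);
translate([40, 0, 560]) cube([540, 240, 40]);
translate([40, 0, 780]) cube([540, 240, 40]);
translate([40, 0, 1540]) cube([540, 240, 40]);
translate([580, 0, 0]) cube([40, 240, 1580]);


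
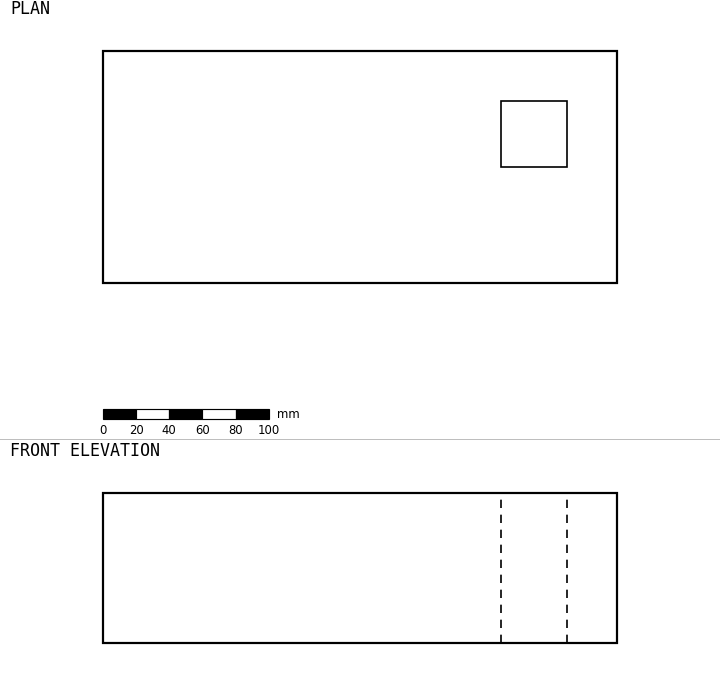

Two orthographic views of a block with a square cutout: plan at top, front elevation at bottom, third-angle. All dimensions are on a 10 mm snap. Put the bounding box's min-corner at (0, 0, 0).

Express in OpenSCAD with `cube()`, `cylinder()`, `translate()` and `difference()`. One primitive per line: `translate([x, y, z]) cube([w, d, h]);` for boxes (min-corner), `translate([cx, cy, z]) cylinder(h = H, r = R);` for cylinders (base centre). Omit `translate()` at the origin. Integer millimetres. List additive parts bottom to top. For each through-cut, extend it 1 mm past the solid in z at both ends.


difference() {
  cube([310, 140, 90]);
  translate([240, 70, -1]) cube([40, 40, 92]);
}


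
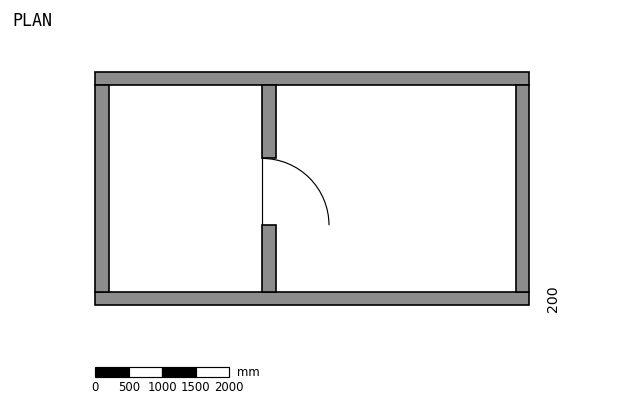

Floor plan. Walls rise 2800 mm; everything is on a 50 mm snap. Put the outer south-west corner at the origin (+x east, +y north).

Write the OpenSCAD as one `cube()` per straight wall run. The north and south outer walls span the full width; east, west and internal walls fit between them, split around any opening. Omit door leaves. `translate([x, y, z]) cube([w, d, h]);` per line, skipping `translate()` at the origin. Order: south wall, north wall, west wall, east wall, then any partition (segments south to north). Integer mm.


cube([6500, 200, 2800]);
translate([0, 3300, 0]) cube([6500, 200, 2800]);
translate([0, 200, 0]) cube([200, 3100, 2800]);
translate([6300, 200, 0]) cube([200, 3100, 2800]);
translate([2500, 200, 0]) cube([200, 1000, 2800]);
translate([2500, 2200, 0]) cube([200, 1100, 2800]);


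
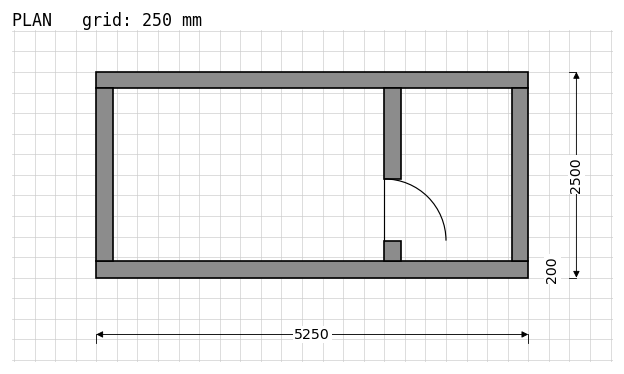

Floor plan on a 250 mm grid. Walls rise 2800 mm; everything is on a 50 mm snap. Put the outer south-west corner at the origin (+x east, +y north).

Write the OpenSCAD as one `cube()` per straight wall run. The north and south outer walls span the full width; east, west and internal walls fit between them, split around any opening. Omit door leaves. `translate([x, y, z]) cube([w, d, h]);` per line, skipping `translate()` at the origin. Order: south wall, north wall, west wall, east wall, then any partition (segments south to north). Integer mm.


cube([5250, 200, 2800]);
translate([0, 2300, 0]) cube([5250, 200, 2800]);
translate([0, 200, 0]) cube([200, 2100, 2800]);
translate([5050, 200, 0]) cube([200, 2100, 2800]);
translate([3500, 200, 0]) cube([200, 250, 2800]);
translate([3500, 1200, 0]) cube([200, 1100, 2800]);


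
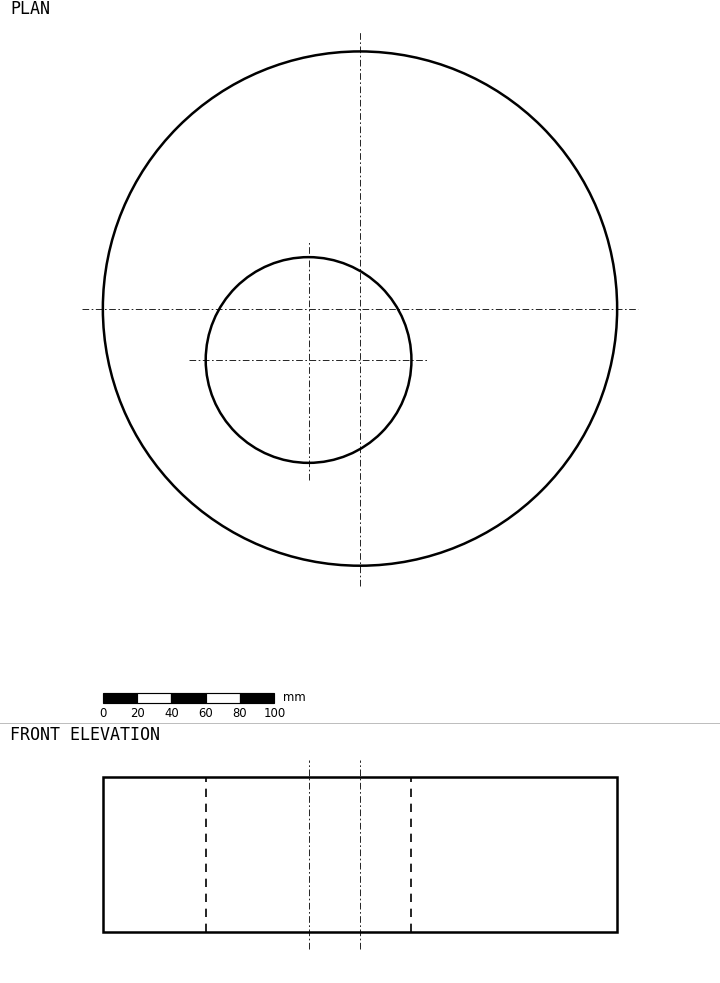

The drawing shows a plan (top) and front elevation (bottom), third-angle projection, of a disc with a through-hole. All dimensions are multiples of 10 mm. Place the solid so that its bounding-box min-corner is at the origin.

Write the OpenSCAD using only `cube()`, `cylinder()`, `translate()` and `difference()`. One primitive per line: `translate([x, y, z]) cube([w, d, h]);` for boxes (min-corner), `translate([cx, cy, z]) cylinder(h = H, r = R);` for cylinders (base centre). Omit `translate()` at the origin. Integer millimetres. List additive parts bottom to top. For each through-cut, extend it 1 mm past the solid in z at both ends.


difference() {
  translate([150, 150, 0]) cylinder(h = 90, r = 150);
  translate([120, 120, -1]) cylinder(h = 92, r = 60);
}


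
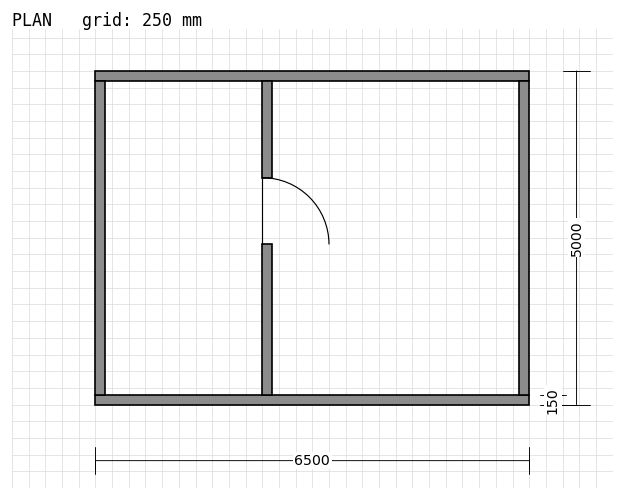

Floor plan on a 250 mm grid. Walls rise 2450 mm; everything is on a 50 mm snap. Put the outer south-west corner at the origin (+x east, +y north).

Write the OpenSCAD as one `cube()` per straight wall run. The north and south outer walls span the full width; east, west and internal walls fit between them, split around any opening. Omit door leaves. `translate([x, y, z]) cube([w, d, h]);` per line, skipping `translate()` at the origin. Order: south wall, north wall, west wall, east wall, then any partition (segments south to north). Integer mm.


cube([6500, 150, 2450]);
translate([0, 4850, 0]) cube([6500, 150, 2450]);
translate([0, 150, 0]) cube([150, 4700, 2450]);
translate([6350, 150, 0]) cube([150, 4700, 2450]);
translate([2500, 150, 0]) cube([150, 2250, 2450]);
translate([2500, 3400, 0]) cube([150, 1450, 2450]);


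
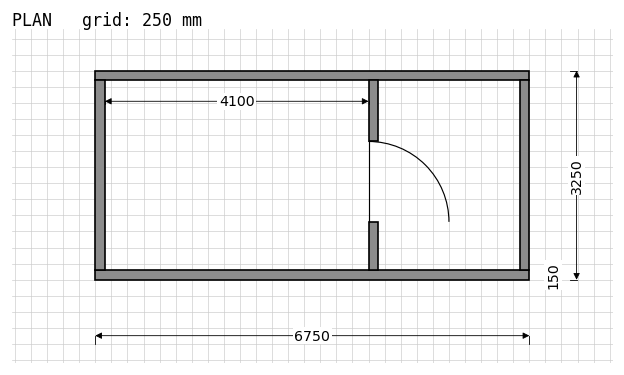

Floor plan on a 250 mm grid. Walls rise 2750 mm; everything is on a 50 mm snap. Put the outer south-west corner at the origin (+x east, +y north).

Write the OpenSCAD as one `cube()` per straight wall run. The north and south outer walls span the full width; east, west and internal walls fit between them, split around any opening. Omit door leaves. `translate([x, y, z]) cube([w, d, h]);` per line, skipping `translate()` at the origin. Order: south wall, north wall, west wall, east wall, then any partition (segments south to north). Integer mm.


cube([6750, 150, 2750]);
translate([0, 3100, 0]) cube([6750, 150, 2750]);
translate([0, 150, 0]) cube([150, 2950, 2750]);
translate([6600, 150, 0]) cube([150, 2950, 2750]);
translate([4250, 150, 0]) cube([150, 750, 2750]);
translate([4250, 2150, 0]) cube([150, 950, 2750]);
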